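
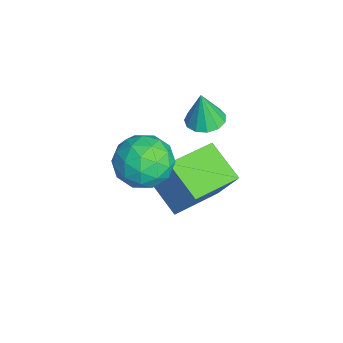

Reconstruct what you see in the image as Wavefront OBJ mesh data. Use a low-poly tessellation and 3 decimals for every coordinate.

v -2.536 -1.706 -3.599
v -2.043 -1.026 -2.168
v -3.833 -0.004 -3.961
v -3.34 0.676 -2.529
v -1.24 -0.896 -4.431
v -0.747 -0.216 -2.999
v -2.537 0.806 -4.792
v -2.044 1.486 -3.361
v 0.123 -1.505 -0.875
v 0.699 -2.212 -0.197
v -1.419 -1.868 0.057
v -0.843 -2.575 0.735
v -0.655 -1.456 0.79
v 0.298 -1.232 0.214
v -1.018 -2.848 -0.354
v -0.065 -2.624 -0.93
v -0.006 -3.042 0.125
v 0.218 -2.182 0.831
v -0.938 -1.898 -0.971
v -0.714 -1.038 -0.265
v 0.546 -1.827 -0.618
v -1.266 -2.253 0.478
v -1.155 -1.596 0.51
v -0.817 -2.011 0.908
v 0.311 -1.251 -0.376
v 0.649 -1.666 0.022
v -0.146 -1.222 0.602
v -1.369 -2.414 -0.162
v -1.031 -2.829 0.236
v 0.097 -2.069 -1.048
v 0.435 -2.484 -0.65
v -0.574 -2.858 -0.742
v 0.47 -2.73 -0.03
v -0.436 -2.943 0.517
v -0.539 -3.104 -0.122
v 0.021 -2.972 -0.461
v 0.602 -2.224 0.385
v -0.304 -2.438 0.933
v -0.193 -1.78 0.965
v 0.367 -1.648 0.626
v 0.188 -2.712 0.574
v -0.416 -1.642 -1.073
v -1.322 -1.856 -0.525
v -1.087 -2.432 -0.766
v -0.527 -2.3 -1.105
v -0.284 -1.137 -0.657
v -1.19 -1.35 -0.11
v -0.741 -1.108 0.321
v -0.181 -0.976 -0.018
v -0.908 -1.368 -0.714
v -2.705 0.332 -0.39
v -2.077 0.72 -0.341
v -2.715 0.168 1.03
v -2.389 0.996 -0.312
v -2.801 1.061 -0.307
v -3.182 0.894 -0.329
v -3.412 0.549 -0.37
v -3.418 0.135 -0.418
v -3.198 -0.217 -0.457
v -2.821 -0.394 -0.475
v -2.407 -0.341 -0.466
v -2.088 -0.075 -0.433
v -1.965 0.321 -0.387
f 2 4 1
f 5 2 1
f 1 4 3
f 3 5 1
f 2 8 4
f 6 2 5
f 6 8 2
f 4 8 3
f 7 5 3
f 3 8 7
f 7 6 5
f 8 6 7
f 9 46 25
f 46 20 49
f 25 49 14
f 46 49 25
f 9 25 21
f 25 14 26
f 21 26 10
f 25 26 21
f 9 21 30
f 21 10 31
f 30 31 16
f 21 31 30
f 9 30 42
f 30 16 45
f 42 45 19
f 30 45 42
f 9 42 46
f 42 19 50
f 46 50 20
f 42 50 46
f 10 26 37
f 26 14 40
f 37 40 18
f 26 40 37
f 14 49 27
f 49 20 48
f 27 48 13
f 49 48 27
f 20 50 47
f 50 19 43
f 47 43 11
f 50 43 47
f 19 45 44
f 45 16 32
f 44 32 15
f 45 32 44
f 16 31 36
f 31 10 33
f 36 33 17
f 31 33 36
f 12 38 24
f 38 18 39
f 24 39 13
f 38 39 24
f 12 24 22
f 24 13 23
f 22 23 11
f 24 23 22
f 12 22 29
f 22 11 28
f 29 28 15
f 22 28 29
f 12 29 34
f 29 15 35
f 34 35 17
f 29 35 34
f 12 34 38
f 34 17 41
f 38 41 18
f 34 41 38
f 13 39 27
f 39 18 40
f 27 40 14
f 39 40 27
f 11 23 47
f 23 13 48
f 47 48 20
f 23 48 47
f 15 28 44
f 28 11 43
f 44 43 19
f 28 43 44
f 17 35 36
f 35 15 32
f 36 32 16
f 35 32 36
f 18 41 37
f 41 17 33
f 37 33 10
f 41 33 37
f 52 51 54
f 52 54 53
f 54 51 55
f 54 55 53
f 55 51 56
f 55 56 53
f 56 51 57
f 56 57 53
f 57 51 58
f 57 58 53
f 58 51 59
f 58 59 53
f 59 51 60
f 59 60 53
f 60 51 61
f 60 61 53
f 61 51 62
f 61 62 53
f 62 51 63
f 62 63 53
f 63 51 52
f 63 52 53



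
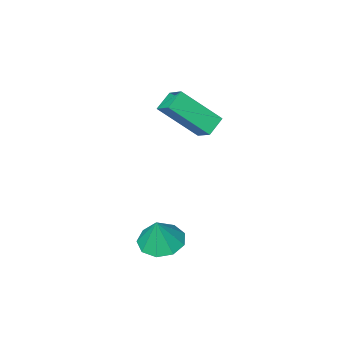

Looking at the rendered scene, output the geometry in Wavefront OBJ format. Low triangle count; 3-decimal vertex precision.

v 2.291 0.531 -1.548
v 3.116 0.579 -1.786
v 2.629 0.749 -0.332
v 2.867 1.112 -1.812
v 2.349 1.373 -1.715
v 1.804 1.24 -1.539
v 1.486 0.776 -1.367
v 1.545 0.197 -1.28
v 1.953 -0.226 -1.318
v 2.519 -0.294 -1.463
v 2.978 0.024 -1.648
v -1.159 -1.619 2.175
v -1.14 -0.844 2.67
v -0.454 -1.357 1.737
v -0.435 -0.582 2.233
v -0.005 -2.498 3.507
v 0.014 -1.723 4.003
v 0.7 -2.236 3.07
v 0.719 -1.461 3.565
f 2 1 4
f 2 4 3
f 4 1 5
f 4 5 3
f 5 1 6
f 5 6 3
f 6 1 7
f 6 7 3
f 7 1 8
f 7 8 3
f 8 1 9
f 8 9 3
f 9 1 10
f 9 10 3
f 10 1 11
f 10 11 3
f 11 1 2
f 11 2 3
f 13 15 12
f 16 13 12
f 12 15 14
f 14 16 12
f 13 19 15
f 17 13 16
f 17 19 13
f 15 19 14
f 18 16 14
f 14 19 18
f 18 17 16
f 19 17 18



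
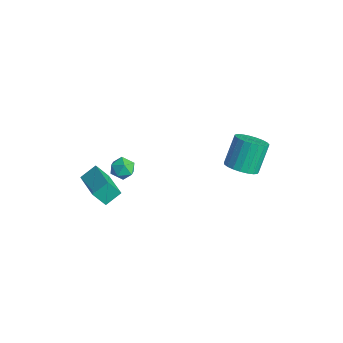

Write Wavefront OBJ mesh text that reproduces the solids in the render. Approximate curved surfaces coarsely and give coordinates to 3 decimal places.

v 0.051 -3.512 -1.663
v 0.089 -2.594 -1.095
v -1.852 -3.15 -2.119
v -1.814 -2.232 -1.551
v 0.394 -2.928 -2.629
v 0.432 -2.01 -2.061
v -1.509 -2.566 -3.085
v -1.471 -1.648 -2.517
v -1.785 -1.185 -1.787
v -1.434 -0.86 -1.2
v -0.726 -1.22 -2.4
v -0.375 -0.895 -1.813
v -0.634 -1.603 -1.754
v -1.289 -1.582 -1.375
v -0.871 -0.498 -2.225
v -1.526 -0.477 -1.846
v -0.87 -0.435 -1.471
v -0.723 -1.118 -1.18
v -1.437 -0.962 -2.42
v -1.29 -1.645 -2.129
v 3.415 3.426 -0.217
v 4.32 3.578 -0.016
v 3.831 4.547 1.457
v 2.925 4.394 1.257
v 4.235 3.884 -0.245
v 3.746 4.852 1.228
v 4.008 4.11 -0.469
v 3.519 5.078 1.004
v 3.679 4.218 -0.649
v 3.189 5.186 0.824
v 3.303 4.188 -0.755
v 2.814 5.157 0.719
v 2.947 4.027 -0.767
v 2.458 4.996 0.706
v 2.672 3.762 -0.685
v 2.183 4.731 0.789
v 2.526 3.439 -0.521
v 2.036 4.408 0.952
v 2.532 3.114 -0.305
v 2.043 4.082 1.169
v 2.692 2.842 -0.073
v 2.202 3.811 1.4
v 2.977 2.671 0.133
v 2.487 3.64 1.607
v 3.337 2.631 0.279
v 2.847 3.6 1.753
v 3.711 2.728 0.34
v 3.221 3.697 1.813
v 4.033 2.946 0.304
v 3.544 3.915 1.777
v 4.249 3.247 0.178
v 3.759 4.215 1.652
f 2 4 1
f 5 2 1
f 1 4 3
f 3 5 1
f 2 8 4
f 6 2 5
f 6 8 2
f 4 8 3
f 7 5 3
f 3 8 7
f 7 6 5
f 8 6 7
f 9 20 14
f 9 14 10
f 9 10 16
f 9 16 19
f 9 19 20
f 10 14 18
f 14 20 13
f 20 19 11
f 19 16 15
f 16 10 17
f 12 18 13
f 12 13 11
f 12 11 15
f 12 15 17
f 12 17 18
f 13 18 14
f 11 13 20
f 15 11 19
f 17 15 16
f 18 17 10
f 22 21 25
f 22 25 23
f 23 25 26
f 23 26 24
f 25 21 27
f 25 27 26
f 26 27 28
f 26 28 24
f 27 21 29
f 27 29 28
f 28 29 30
f 28 30 24
f 29 21 31
f 29 31 30
f 30 31 32
f 30 32 24
f 31 21 33
f 31 33 32
f 32 33 34
f 32 34 24
f 33 21 35
f 33 35 34
f 34 35 36
f 34 36 24
f 35 21 37
f 35 37 36
f 36 37 38
f 36 38 24
f 37 21 39
f 37 39 38
f 38 39 40
f 38 40 24
f 39 21 41
f 39 41 40
f 40 41 42
f 40 42 24
f 41 21 43
f 41 43 42
f 42 43 44
f 42 44 24
f 43 21 45
f 43 45 44
f 44 45 46
f 44 46 24
f 45 21 47
f 45 47 46
f 46 47 48
f 46 48 24
f 47 21 49
f 47 49 48
f 48 49 50
f 48 50 24
f 49 21 51
f 49 51 50
f 50 51 52
f 50 52 24
f 51 21 22
f 51 22 52
f 52 22 23
f 52 23 24



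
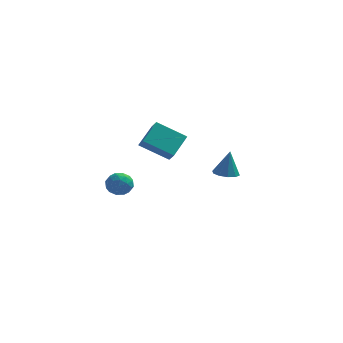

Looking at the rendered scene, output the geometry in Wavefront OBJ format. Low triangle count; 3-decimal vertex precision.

v 3.513 3.24 1.294
v 4.266 3.192 1.206
v 3.707 3.38 2.886
v 4.145 3.645 1.181
v 3.783 3.944 1.199
v 3.317 3.973 1.253
v 2.926 3.722 1.323
v 2.759 3.287 1.382
v 2.88 2.834 1.407
v 3.242 2.536 1.389
v 3.708 2.506 1.335
v 4.099 2.757 1.265
v -1.334 3.356 3.016
v -0.986 2.826 3.567
v -0.828 4.666 3.957
v -0.48 4.136 4.508
v 0.36 3.424 2.012
v 0.708 2.894 2.563
v 0.866 4.734 2.953
v 1.214 4.204 3.504
v -0.995 -2.664 3.261
v -0.484 -3.173 3.553
v -1.476 -3.567 2.527
v -0.965 -4.076 2.819
v -1.538 -3.8 3.267
v -1.241 -3.242 3.721
v -0.719 -3.498 2.359
v -0.422 -2.94 2.813
v -0.314 -3.689 2.995
v -0.82 -3.875 3.556
v -1.14 -2.865 2.524
v -1.646 -3.051 3.085
v -0.697 -2.839 3.471
v -1.263 -3.901 2.609
v -1.6 -3.738 2.872
v -1.299 -4.038 3.043
v -1.142 -2.88 3.57
v -0.842 -3.179 3.741
v -1.461 -3.547 3.573
v -1.118 -3.561 2.339
v -0.818 -3.86 2.51
v -0.661 -2.702 3.037
v -0.36 -3.002 3.208
v -0.499 -3.193 2.507
v -0.297 -3.442 3.315
v -0.58 -3.972 2.884
v -0.435 -3.633 2.614
v -0.26 -3.305 2.88
v -0.594 -3.551 3.645
v -0.877 -4.082 3.213
v -1.214 -3.92 3.477
v -1.039 -3.592 3.744
v -0.494 -3.854 3.317
v -1.083 -2.658 2.867
v -1.366 -3.189 2.435
v -0.921 -3.148 2.336
v -0.746 -2.82 2.603
v -1.38 -2.768 3.196
v -1.663 -3.298 2.765
v -1.7 -3.435 3.2
v -1.525 -3.107 3.466
v -1.466 -2.886 2.763
f 2 1 4
f 2 4 3
f 4 1 5
f 4 5 3
f 5 1 6
f 5 6 3
f 6 1 7
f 6 7 3
f 7 1 8
f 7 8 3
f 8 1 9
f 8 9 3
f 9 1 10
f 9 10 3
f 10 1 11
f 10 11 3
f 11 1 12
f 11 12 3
f 12 1 2
f 12 2 3
f 14 16 13
f 17 14 13
f 13 16 15
f 15 17 13
f 14 20 16
f 18 14 17
f 18 20 14
f 16 20 15
f 19 17 15
f 15 20 19
f 19 18 17
f 20 18 19
f 21 58 37
f 58 32 61
f 37 61 26
f 58 61 37
f 21 37 33
f 37 26 38
f 33 38 22
f 37 38 33
f 21 33 42
f 33 22 43
f 42 43 28
f 33 43 42
f 21 42 54
f 42 28 57
f 54 57 31
f 42 57 54
f 21 54 58
f 54 31 62
f 58 62 32
f 54 62 58
f 22 38 49
f 38 26 52
f 49 52 30
f 38 52 49
f 26 61 39
f 61 32 60
f 39 60 25
f 61 60 39
f 32 62 59
f 62 31 55
f 59 55 23
f 62 55 59
f 31 57 56
f 57 28 44
f 56 44 27
f 57 44 56
f 28 43 48
f 43 22 45
f 48 45 29
f 43 45 48
f 24 50 36
f 50 30 51
f 36 51 25
f 50 51 36
f 24 36 34
f 36 25 35
f 34 35 23
f 36 35 34
f 24 34 41
f 34 23 40
f 41 40 27
f 34 40 41
f 24 41 46
f 41 27 47
f 46 47 29
f 41 47 46
f 24 46 50
f 46 29 53
f 50 53 30
f 46 53 50
f 25 51 39
f 51 30 52
f 39 52 26
f 51 52 39
f 23 35 59
f 35 25 60
f 59 60 32
f 35 60 59
f 27 40 56
f 40 23 55
f 56 55 31
f 40 55 56
f 29 47 48
f 47 27 44
f 48 44 28
f 47 44 48
f 30 53 49
f 53 29 45
f 49 45 22
f 53 45 49



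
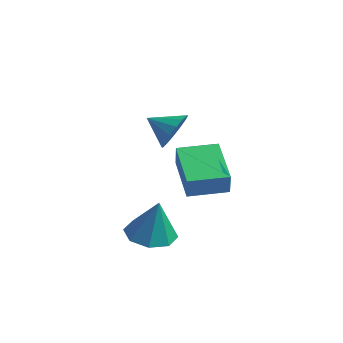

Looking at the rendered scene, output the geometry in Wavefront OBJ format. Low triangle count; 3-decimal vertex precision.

v 0.077 -1.114 1.906
v 0.632 -1.451 2.39
v -0.697 -1.686 2.394
v 0.506 -1.107 2.594
v 0.264 -0.765 2.613
v -0.027 -0.516 2.442
v -0.29 -0.427 2.128
v -0.455 -0.522 1.755
v -0.477 -0.776 1.422
v -0.351 -1.12 1.218
v -0.109 -1.463 1.199
v 0.182 -1.712 1.37
v 0.445 -1.8 1.684
v 0.61 -1.705 2.057
v -0.235 -1.877 -2.709
v 0.639 -1.769 -2.973
v 0.255 -1.883 -1.091
v 0.311 -1.155 -2.872
v -0.338 -0.964 -2.674
v -0.926 -1.308 -2.497
v -1.11 -1.985 -2.444
v -0.781 -2.6 -2.546
v -0.133 -2.791 -2.743
v 0.456 -2.447 -2.92
v -2.075 0.477 -0.753
v -1.762 0.262 0.128
v -1.43 1.806 -0.658
v -1.116 1.59 0.224
v -0.424 -0.27 -1.524
v -0.11 -0.486 -0.642
v 0.222 1.058 -1.428
v 0.535 0.843 -0.547
f 2 1 4
f 2 4 3
f 4 1 5
f 4 5 3
f 5 1 6
f 5 6 3
f 6 1 7
f 6 7 3
f 7 1 8
f 7 8 3
f 8 1 9
f 8 9 3
f 9 1 10
f 9 10 3
f 10 1 11
f 10 11 3
f 11 1 12
f 11 12 3
f 12 1 13
f 12 13 3
f 13 1 14
f 13 14 3
f 14 1 2
f 14 2 3
f 16 15 18
f 16 18 17
f 18 15 19
f 18 19 17
f 19 15 20
f 19 20 17
f 20 15 21
f 20 21 17
f 21 15 22
f 21 22 17
f 22 15 23
f 22 23 17
f 23 15 24
f 23 24 17
f 24 15 16
f 24 16 17
f 26 28 25
f 29 26 25
f 25 28 27
f 27 29 25
f 26 32 28
f 30 26 29
f 30 32 26
f 28 32 27
f 31 29 27
f 27 32 31
f 31 30 29
f 32 30 31



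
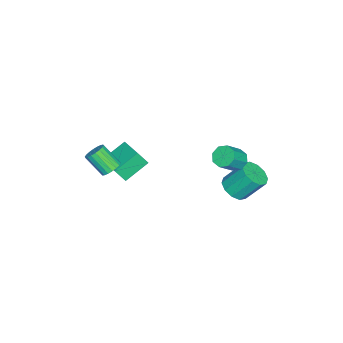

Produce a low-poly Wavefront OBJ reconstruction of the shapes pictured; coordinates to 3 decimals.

v -0.049 3.734 3.077
v 0.508 4.224 2.779
v 1.547 3.716 3.885
v 0.989 3.226 4.183
v 0.173 4.49 3.216
v 1.211 3.982 4.322
v -0.293 4.313 3.572
v 0.745 3.805 4.678
v -0.616 3.797 3.638
v 0.422 3.289 4.744
v -0.607 3.244 3.375
v 0.432 2.736 4.481
v -0.271 2.978 2.938
v 0.767 2.47 4.044
v 0.195 3.155 2.582
v 1.233 2.647 3.688
v 0.518 3.671 2.516
v 1.556 3.163 3.622
v -2.655 -3.735 -0.59
v -2.369 -4.341 0.465
v -1.312 -2.371 -0.171
v -1.025 -2.977 0.884
v -1.315 -4.763 -1.544
v -1.028 -5.369 -0.489
v 0.029 -3.399 -1.125
v 0.315 -4.005 -0.07
v 2.53 -3.349 2.315
v 2.826 -2.901 2.795
v 2.626 -4.063 4.005
v 2.33 -4.511 3.525
v 2.515 -2.828 2.812
v 2.314 -3.991 4.022
v 2.206 -2.859 2.732
v 2.005 -4.022 3.942
v 1.962 -2.987 2.568
v 1.761 -4.15 3.778
v 1.83 -3.186 2.355
v 1.629 -4.349 3.565
v 1.837 -3.418 2.134
v 1.636 -4.581 3.344
v 1.981 -3.636 1.948
v 1.781 -4.798 3.158
v 2.234 -3.797 1.835
v 2.034 -4.959 3.045
v 2.546 -3.869 1.818
v 2.345 -5.032 3.028
v 2.855 -3.838 1.898
v 2.654 -5.001 3.108
v 3.099 -3.71 2.062
v 2.898 -4.873 3.272
v 3.231 -3.511 2.275
v 3.03 -4.674 3.485
v 3.224 -3.279 2.496
v 3.023 -4.442 3.706
v 3.079 -3.062 2.682
v 2.879 -4.224 3.892
v -2.549 2.91 -2.25
v -1.745 3.505 -2.532
v -2.086 4.725 -0.933
v -2.891 4.13 -0.65
v -2.272 3.735 -2.819
v -2.613 4.955 -1.22
v -2.905 3.649 -2.889
v -3.246 4.869 -1.29
v -3.402 3.281 -2.715
v -3.744 4.501 -1.116
v -3.574 2.771 -2.362
v -3.915 3.991 -0.763
v -3.354 2.315 -1.967
v -3.695 3.535 -0.368
v -2.827 2.085 -1.68
v -3.168 3.305 -0.081
v -2.194 2.171 -1.61
v -2.535 3.391 -0.011
v -1.696 2.539 -1.784
v -2.038 3.759 -0.185
v -1.525 3.049 -2.137
v -1.866 4.269 -0.538
f 2 1 5
f 2 5 3
f 3 5 6
f 3 6 4
f 5 1 7
f 5 7 6
f 6 7 8
f 6 8 4
f 7 1 9
f 7 9 8
f 8 9 10
f 8 10 4
f 9 1 11
f 9 11 10
f 10 11 12
f 10 12 4
f 11 1 13
f 11 13 12
f 12 13 14
f 12 14 4
f 13 1 15
f 13 15 14
f 14 15 16
f 14 16 4
f 15 1 17
f 15 17 16
f 16 17 18
f 16 18 4
f 17 1 2
f 17 2 18
f 18 2 3
f 18 3 4
f 20 22 19
f 23 20 19
f 19 22 21
f 21 23 19
f 20 26 22
f 24 20 23
f 24 26 20
f 22 26 21
f 25 23 21
f 21 26 25
f 25 24 23
f 26 24 25
f 28 27 31
f 28 31 29
f 29 31 32
f 29 32 30
f 31 27 33
f 31 33 32
f 32 33 34
f 32 34 30
f 33 27 35
f 33 35 34
f 34 35 36
f 34 36 30
f 35 27 37
f 35 37 36
f 36 37 38
f 36 38 30
f 37 27 39
f 37 39 38
f 38 39 40
f 38 40 30
f 39 27 41
f 39 41 40
f 40 41 42
f 40 42 30
f 41 27 43
f 41 43 42
f 42 43 44
f 42 44 30
f 43 27 45
f 43 45 44
f 44 45 46
f 44 46 30
f 45 27 47
f 45 47 46
f 46 47 48
f 46 48 30
f 47 27 49
f 47 49 48
f 48 49 50
f 48 50 30
f 49 27 51
f 49 51 50
f 50 51 52
f 50 52 30
f 51 27 53
f 51 53 52
f 52 53 54
f 52 54 30
f 53 27 55
f 53 55 54
f 54 55 56
f 54 56 30
f 55 27 28
f 55 28 56
f 56 28 29
f 56 29 30
f 58 57 61
f 58 61 59
f 59 61 62
f 59 62 60
f 61 57 63
f 61 63 62
f 62 63 64
f 62 64 60
f 63 57 65
f 63 65 64
f 64 65 66
f 64 66 60
f 65 57 67
f 65 67 66
f 66 67 68
f 66 68 60
f 67 57 69
f 67 69 68
f 68 69 70
f 68 70 60
f 69 57 71
f 69 71 70
f 70 71 72
f 70 72 60
f 71 57 73
f 71 73 72
f 72 73 74
f 72 74 60
f 73 57 75
f 73 75 74
f 74 75 76
f 74 76 60
f 75 57 77
f 75 77 76
f 76 77 78
f 76 78 60
f 77 57 58
f 77 58 78
f 78 58 59
f 78 59 60



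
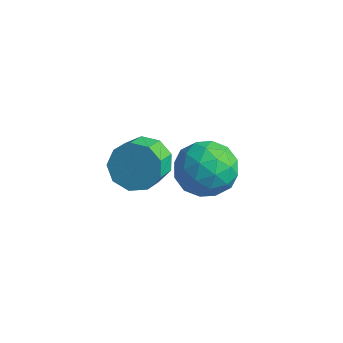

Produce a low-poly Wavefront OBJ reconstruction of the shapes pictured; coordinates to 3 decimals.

v -2.955 4.566 -3.052
v -2.01 4.7 -2.457
v -2.41 2.9 -3.543
v -1.465 3.034 -2.948
v -2.453 2.935 -2.419
v -2.79 3.965 -2.116
v -1.63 3.635 -3.884
v -1.967 4.665 -3.581
v -1.191 4.125 -2.972
v -1.699 3.692 -2.066
v -2.721 3.908 -3.934
v -3.229 3.475 -3.028
v -2.53 4.779 -2.712
v -1.89 2.821 -3.288
v -2.47 2.762 -2.977
v -1.915 2.841 -2.628
v -2.989 4.347 -2.511
v -2.433 4.426 -2.161
v -2.693 3.388 -2.139
v -1.987 3.174 -3.839
v -1.431 3.253 -3.489
v -2.505 4.759 -3.372
v -1.95 4.838 -3.023
v -1.727 4.212 -3.861
v -1.493 4.52 -2.664
v -1.173 3.541 -2.953
v -1.27 3.894 -3.503
v -1.468 4.499 -3.325
v -1.792 4.266 -2.132
v -1.472 3.286 -2.42
v -2.052 3.228 -2.109
v -2.25 3.833 -1.931
v -1.311 3.928 -2.434
v -2.948 4.314 -3.58
v -2.628 3.334 -3.868
v -2.17 3.767 -4.069
v -2.368 4.372 -3.891
v -3.247 4.059 -3.047
v -2.927 3.08 -3.336
v -2.952 3.101 -2.675
v -3.15 3.706 -2.497
v -3.109 3.672 -3.566
v -2.481 1.029 -0.335
v -1.825 1.472 0.026
v -1.543 0.574 0.616
v -2.199 0.131 0.255
v -2.317 1.533 0.355
v -2.036 0.636 0.945
v -2.886 1.359 0.36
v -2.605 0.462 0.95
v -3.265 1.03 0.041
v -2.984 0.133 0.631
v -3.277 0.7 -0.455
v -2.996 -0.197 0.135
v -2.917 0.524 -0.894
v -2.635 -0.373 -0.304
v -2.352 0.584 -1.072
v -2.071 -0.313 -0.482
v -1.847 0.852 -0.905
v -1.566 -0.045 -0.315
v -1.639 1.203 -0.471
v -1.358 0.305 0.119
f 1 38 17
f 38 12 41
f 17 41 6
f 38 41 17
f 1 17 13
f 17 6 18
f 13 18 2
f 17 18 13
f 1 13 22
f 13 2 23
f 22 23 8
f 13 23 22
f 1 22 34
f 22 8 37
f 34 37 11
f 22 37 34
f 1 34 38
f 34 11 42
f 38 42 12
f 34 42 38
f 2 18 29
f 18 6 32
f 29 32 10
f 18 32 29
f 6 41 19
f 41 12 40
f 19 40 5
f 41 40 19
f 12 42 39
f 42 11 35
f 39 35 3
f 42 35 39
f 11 37 36
f 37 8 24
f 36 24 7
f 37 24 36
f 8 23 28
f 23 2 25
f 28 25 9
f 23 25 28
f 4 30 16
f 30 10 31
f 16 31 5
f 30 31 16
f 4 16 14
f 16 5 15
f 14 15 3
f 16 15 14
f 4 14 21
f 14 3 20
f 21 20 7
f 14 20 21
f 4 21 26
f 21 7 27
f 26 27 9
f 21 27 26
f 4 26 30
f 26 9 33
f 30 33 10
f 26 33 30
f 5 31 19
f 31 10 32
f 19 32 6
f 31 32 19
f 3 15 39
f 15 5 40
f 39 40 12
f 15 40 39
f 7 20 36
f 20 3 35
f 36 35 11
f 20 35 36
f 9 27 28
f 27 7 24
f 28 24 8
f 27 24 28
f 10 33 29
f 33 9 25
f 29 25 2
f 33 25 29
f 44 43 47
f 44 47 45
f 45 47 48
f 45 48 46
f 47 43 49
f 47 49 48
f 48 49 50
f 48 50 46
f 49 43 51
f 49 51 50
f 50 51 52
f 50 52 46
f 51 43 53
f 51 53 52
f 52 53 54
f 52 54 46
f 53 43 55
f 53 55 54
f 54 55 56
f 54 56 46
f 55 43 57
f 55 57 56
f 56 57 58
f 56 58 46
f 57 43 59
f 57 59 58
f 58 59 60
f 58 60 46
f 59 43 61
f 59 61 60
f 60 61 62
f 60 62 46
f 61 43 44
f 61 44 62
f 62 44 45
f 62 45 46



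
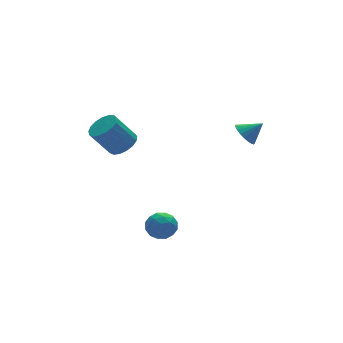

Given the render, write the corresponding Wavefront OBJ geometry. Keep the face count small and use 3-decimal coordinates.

v 3.429 -2.252 1.873
v 3.981 -2.004 1.351
v 4.311 -2.588 2.647
v 3.928 -1.729 1.531
v 3.789 -1.545 1.77
v 3.587 -1.483 2.027
v 3.358 -1.554 2.258
v 3.141 -1.746 2.422
v 2.974 -2.025 2.491
v 2.886 -2.343 2.454
v 2.891 -2.646 2.316
v 2.99 -2.881 2.102
v 3.164 -3.007 1.848
v 3.384 -3.002 1.599
v 3.612 -2.868 1.397
v 3.809 -2.627 1.277
v 3.939 -2.322 1.261
v -2.364 -2.487 -3.981
v -1.805 -1.775 -4.113
v -1.475 -2.985 -2.907
v -0.916 -2.273 -3.039
v -1.748 -2.142 -2.68
v -2.297 -1.834 -3.344
v -0.983 -2.926 -3.676
v -1.532 -2.618 -4.34
v -0.952 -2.046 -3.925
v -1.424 -1.561 -3.309
v -1.856 -3.199 -3.711
v -2.328 -2.714 -3.095
v -2.162 -2.088 -4.141
v -1.118 -2.672 -2.879
v -1.606 -2.596 -2.668
v -1.278 -2.177 -2.746
v -2.451 -2.122 -3.689
v -2.123 -1.704 -3.767
v -2.089 -1.919 -2.925
v -1.157 -3.056 -3.253
v -0.829 -2.638 -3.331
v -2.002 -2.583 -4.274
v -1.674 -2.164 -4.352
v -1.191 -2.841 -4.095
v -1.333 -1.828 -4.108
v -0.81 -2.12 -3.477
v -0.85 -2.504 -3.851
v -1.172 -2.324 -4.242
v -1.61 -1.543 -3.746
v -1.088 -1.836 -3.115
v -1.576 -1.759 -2.904
v -1.899 -1.578 -3.294
v -1.109 -1.702 -3.636
v -2.192 -2.924 -3.905
v -1.67 -3.217 -3.274
v -1.381 -3.182 -3.726
v -1.704 -3.001 -4.116
v -2.47 -2.64 -3.543
v -1.947 -2.932 -2.912
v -2.108 -2.436 -2.778
v -2.43 -2.256 -3.169
v -2.171 -3.058 -3.384
v -2.759 -0.331 2.015
v -2.102 0.204 2.318
v -3.084 0.567 3.807
v -3.741 0.031 3.505
v -2.353 0.469 2.088
v -3.335 0.831 3.578
v -2.697 0.55 1.842
v -3.679 0.912 3.331
v -3.055 0.429 1.635
v -4.037 0.791 3.124
v -3.346 0.134 1.516
v -4.327 0.496 3.005
v -3.502 -0.267 1.511
v -4.483 0.095 3
v -3.487 -0.684 1.621
v -4.469 -0.321 3.11
v -3.307 -1.019 1.822
v -4.288 -0.657 3.311
v -3 -1.197 2.067
v -3.982 -0.834 3.556
v -2.639 -1.176 2.301
v -3.62 -0.814 3.79
v -2.305 -0.962 2.469
v -3.286 -0.6 3.958
v -2.075 -0.604 2.533
v -3.057 -0.241 4.022
v -2.002 -0.183 2.478
v -2.983 0.18 3.968
f 2 1 4
f 2 4 3
f 4 1 5
f 4 5 3
f 5 1 6
f 5 6 3
f 6 1 7
f 6 7 3
f 7 1 8
f 7 8 3
f 8 1 9
f 8 9 3
f 9 1 10
f 9 10 3
f 10 1 11
f 10 11 3
f 11 1 12
f 11 12 3
f 12 1 13
f 12 13 3
f 13 1 14
f 13 14 3
f 14 1 15
f 14 15 3
f 15 1 16
f 15 16 3
f 16 1 17
f 16 17 3
f 17 1 2
f 17 2 3
f 18 55 34
f 55 29 58
f 34 58 23
f 55 58 34
f 18 34 30
f 34 23 35
f 30 35 19
f 34 35 30
f 18 30 39
f 30 19 40
f 39 40 25
f 30 40 39
f 18 39 51
f 39 25 54
f 51 54 28
f 39 54 51
f 18 51 55
f 51 28 59
f 55 59 29
f 51 59 55
f 19 35 46
f 35 23 49
f 46 49 27
f 35 49 46
f 23 58 36
f 58 29 57
f 36 57 22
f 58 57 36
f 29 59 56
f 59 28 52
f 56 52 20
f 59 52 56
f 28 54 53
f 54 25 41
f 53 41 24
f 54 41 53
f 25 40 45
f 40 19 42
f 45 42 26
f 40 42 45
f 21 47 33
f 47 27 48
f 33 48 22
f 47 48 33
f 21 33 31
f 33 22 32
f 31 32 20
f 33 32 31
f 21 31 38
f 31 20 37
f 38 37 24
f 31 37 38
f 21 38 43
f 38 24 44
f 43 44 26
f 38 44 43
f 21 43 47
f 43 26 50
f 47 50 27
f 43 50 47
f 22 48 36
f 48 27 49
f 36 49 23
f 48 49 36
f 20 32 56
f 32 22 57
f 56 57 29
f 32 57 56
f 24 37 53
f 37 20 52
f 53 52 28
f 37 52 53
f 26 44 45
f 44 24 41
f 45 41 25
f 44 41 45
f 27 50 46
f 50 26 42
f 46 42 19
f 50 42 46
f 61 60 64
f 61 64 62
f 62 64 65
f 62 65 63
f 64 60 66
f 64 66 65
f 65 66 67
f 65 67 63
f 66 60 68
f 66 68 67
f 67 68 69
f 67 69 63
f 68 60 70
f 68 70 69
f 69 70 71
f 69 71 63
f 70 60 72
f 70 72 71
f 71 72 73
f 71 73 63
f 72 60 74
f 72 74 73
f 73 74 75
f 73 75 63
f 74 60 76
f 74 76 75
f 75 76 77
f 75 77 63
f 76 60 78
f 76 78 77
f 77 78 79
f 77 79 63
f 78 60 80
f 78 80 79
f 79 80 81
f 79 81 63
f 80 60 82
f 80 82 81
f 81 82 83
f 81 83 63
f 82 60 84
f 82 84 83
f 83 84 85
f 83 85 63
f 84 60 86
f 84 86 85
f 85 86 87
f 85 87 63
f 86 60 61
f 86 61 87
f 87 61 62
f 87 62 63



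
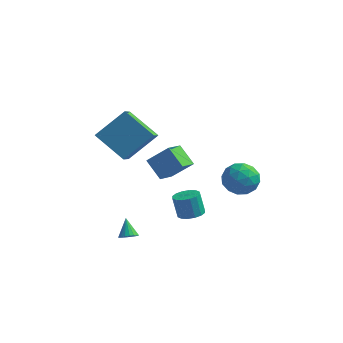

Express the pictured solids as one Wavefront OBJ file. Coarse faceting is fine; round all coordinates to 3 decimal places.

v 0.273 0.686 -2.45
v 0.853 1.164 -2.34
v 0.488 1.312 -1.059
v -0.093 0.834 -1.17
v 0.553 1.393 -2.452
v 0.188 1.54 -1.171
v 0.178 1.432 -2.563
v -0.188 1.579 -1.282
v -0.172 1.271 -2.644
v -0.537 1.418 -1.364
v -0.403 0.954 -2.674
v -0.768 1.101 -1.393
v -0.452 0.565 -2.643
v -0.818 0.712 -1.362
v -0.308 0.208 -2.561
v -0.673 0.356 -1.28
v -0.008 -0.02 -2.449
v -0.373 0.127 -1.168
v 0.368 -0.059 -2.338
v 0.002 0.088 -1.057
v 0.717 0.102 -2.256
v 0.352 0.249 -0.976
v 0.948 0.419 -2.227
v 0.583 0.566 -0.946
v 0.998 0.808 -2.258
v 0.632 0.955 -0.977
v -1.088 -0.312 0.58
v -2.069 0.193 1.459
v -0.932 0.91 0.053
v -1.912 1.415 0.932
v 0.032 0.005 1.648
v -0.948 0.51 2.527
v 0.189 1.227 1.121
v -0.792 1.732 2
v -2.611 -1.539 2.496
v -4.38 -1.161 3.676
v -2.91 -0.208 1.621
v -4.679 0.17 2.802
v -1.421 -0.35 3.898
v -3.19 0.028 5.079
v -1.72 0.981 3.024
v -3.489 1.359 4.204
v -2.336 -1.655 -3.4
v -1.941 -1.851 -3.071
v -2.764 -1.005 -2.5
v -1.838 -1.65 -3.167
v -1.834 -1.451 -3.309
v -1.929 -1.292 -3.469
v -2.105 -1.205 -3.615
v -2.326 -1.207 -3.719
v -2.55 -1.298 -3.76
v -2.731 -1.459 -3.729
v -2.834 -1.66 -3.633
v -2.839 -1.859 -3.492
v -2.743 -2.018 -3.332
v -2.568 -2.105 -3.185
v -2.346 -2.103 -3.082
v -2.122 -2.012 -3.041
v 0.977 3.308 -0.972
v 1.524 3.804 -0.137
v 2.536 3.056 -1.843
v 3.083 3.552 -1.008
v 2.611 2.555 -0.85
v 1.648 2.71 -0.312
v 2.412 4.15 -1.668
v 1.449 4.305 -1.13
v 2.411 4.324 -0.567
v 2.534 3.338 -0.062
v 1.526 3.522 -1.918
v 1.649 2.536 -1.413
v 1.114 3.578 -0.478
v 2.946 3.282 -1.502
v 2.669 2.696 -1.409
v 2.99 2.987 -0.918
v 1.186 2.935 -0.581
v 1.508 3.227 -0.09
v 2.147 2.492 -0.51
v 2.552 3.633 -1.89
v 2.874 3.925 -1.399
v 1.07 3.873 -1.062
v 1.391 4.164 -0.571
v 1.913 4.368 -1.47
v 1.956 4.175 -0.24
v 2.873 4.027 -0.752
v 2.479 4.379 -1.14
v 1.912 4.47 -0.823
v 2.028 3.596 0.057
v 2.945 3.448 -0.455
v 2.668 2.862 -0.362
v 2.101 2.953 -0.046
v 2.55 3.902 -0.196
v 1.115 3.412 -1.525
v 2.032 3.264 -2.037
v 1.959 3.907 -1.934
v 1.392 3.998 -1.618
v 1.187 2.833 -1.228
v 2.104 2.685 -1.74
v 2.148 2.39 -1.157
v 1.581 2.481 -0.84
v 1.51 2.958 -1.784
f 2 1 5
f 2 5 3
f 3 5 6
f 3 6 4
f 5 1 7
f 5 7 6
f 6 7 8
f 6 8 4
f 7 1 9
f 7 9 8
f 8 9 10
f 8 10 4
f 9 1 11
f 9 11 10
f 10 11 12
f 10 12 4
f 11 1 13
f 11 13 12
f 12 13 14
f 12 14 4
f 13 1 15
f 13 15 14
f 14 15 16
f 14 16 4
f 15 1 17
f 15 17 16
f 16 17 18
f 16 18 4
f 17 1 19
f 17 19 18
f 18 19 20
f 18 20 4
f 19 1 21
f 19 21 20
f 20 21 22
f 20 22 4
f 21 1 23
f 21 23 22
f 22 23 24
f 22 24 4
f 23 1 25
f 23 25 24
f 24 25 26
f 24 26 4
f 25 1 2
f 25 2 26
f 26 2 3
f 26 3 4
f 28 30 27
f 31 28 27
f 27 30 29
f 29 31 27
f 28 34 30
f 32 28 31
f 32 34 28
f 30 34 29
f 33 31 29
f 29 34 33
f 33 32 31
f 34 32 33
f 36 38 35
f 39 36 35
f 35 38 37
f 37 39 35
f 36 42 38
f 40 36 39
f 40 42 36
f 38 42 37
f 41 39 37
f 37 42 41
f 41 40 39
f 42 40 41
f 44 43 46
f 44 46 45
f 46 43 47
f 46 47 45
f 47 43 48
f 47 48 45
f 48 43 49
f 48 49 45
f 49 43 50
f 49 50 45
f 50 43 51
f 50 51 45
f 51 43 52
f 51 52 45
f 52 43 53
f 52 53 45
f 53 43 54
f 53 54 45
f 54 43 55
f 54 55 45
f 55 43 56
f 55 56 45
f 56 43 57
f 56 57 45
f 57 43 58
f 57 58 45
f 58 43 44
f 58 44 45
f 59 96 75
f 96 70 99
f 75 99 64
f 96 99 75
f 59 75 71
f 75 64 76
f 71 76 60
f 75 76 71
f 59 71 80
f 71 60 81
f 80 81 66
f 71 81 80
f 59 80 92
f 80 66 95
f 92 95 69
f 80 95 92
f 59 92 96
f 92 69 100
f 96 100 70
f 92 100 96
f 60 76 87
f 76 64 90
f 87 90 68
f 76 90 87
f 64 99 77
f 99 70 98
f 77 98 63
f 99 98 77
f 70 100 97
f 100 69 93
f 97 93 61
f 100 93 97
f 69 95 94
f 95 66 82
f 94 82 65
f 95 82 94
f 66 81 86
f 81 60 83
f 86 83 67
f 81 83 86
f 62 88 74
f 88 68 89
f 74 89 63
f 88 89 74
f 62 74 72
f 74 63 73
f 72 73 61
f 74 73 72
f 62 72 79
f 72 61 78
f 79 78 65
f 72 78 79
f 62 79 84
f 79 65 85
f 84 85 67
f 79 85 84
f 62 84 88
f 84 67 91
f 88 91 68
f 84 91 88
f 63 89 77
f 89 68 90
f 77 90 64
f 89 90 77
f 61 73 97
f 73 63 98
f 97 98 70
f 73 98 97
f 65 78 94
f 78 61 93
f 94 93 69
f 78 93 94
f 67 85 86
f 85 65 82
f 86 82 66
f 85 82 86
f 68 91 87
f 91 67 83
f 87 83 60
f 91 83 87



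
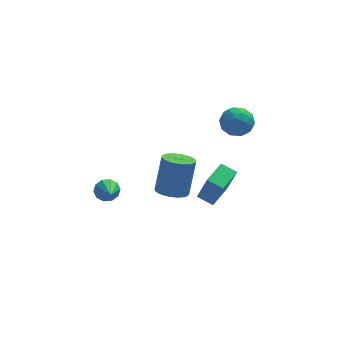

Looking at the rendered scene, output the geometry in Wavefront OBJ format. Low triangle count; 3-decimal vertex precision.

v 1.197 0.44 -3.269
v 1.571 0.046 -1.807
v 1.98 1.548 -3.17
v 2.354 1.153 -1.708
v 1.846 0.007 -3.552
v 2.22 -0.388 -2.09
v 2.629 1.114 -3.453
v 3.003 0.72 -1.991
v -2.776 0.27 -2.243
v -2.187 0.298 -2.254
v -2.704 -0.97 -1.477
v -2.303 0.475 -1.957
v -2.599 0.574 -1.769
v -2.963 0.556 -1.762
v -3.256 0.43 -1.94
v -3.365 0.243 -2.233
v -3.25 0.066 -2.53
v -2.953 -0.033 -2.717
v -2.589 -0.016 -2.724
v -2.296 0.111 -2.547
v 2.42 1.87 0.483
v 2.823 2.391 0.988
v 3.517 1.769 -0.288
v 3.92 2.29 0.217
v 3.72 1.528 0.481
v 3.042 1.591 0.957
v 3.298 2.569 -0.257
v 2.62 2.632 0.219
v 3.366 2.824 0.531
v 3.627 2.18 0.987
v 2.713 1.98 -0.287
v 2.974 1.336 0.169
v 2.525 2.139 0.803
v 3.815 2.021 -0.103
v 3.697 1.573 0.052
v 3.934 1.879 0.349
v 2.654 1.669 0.785
v 2.891 1.975 1.082
v 3.418 1.468 0.784
v 3.449 2.185 -0.382
v 3.686 2.491 -0.085
v 2.406 2.281 0.351
v 2.643 2.587 0.648
v 2.922 2.692 -0.084
v 3.081 2.7 0.831
v 3.726 2.641 0.378
v 3.36 2.805 0.1
v 2.962 2.841 0.379
v 3.235 2.322 1.099
v 3.879 2.263 0.646
v 3.762 1.815 0.801
v 3.363 1.851 1.081
v 3.553 2.576 0.831
v 2.461 1.897 0.054
v 3.105 1.838 -0.399
v 2.977 2.309 -0.381
v 2.578 2.345 -0.101
v 2.614 1.519 0.322
v 3.259 1.46 -0.131
v 3.378 1.319 0.321
v 2.98 1.355 0.6
v 2.787 1.584 -0.131
v -0.088 -0.971 -1.531
v 0.639 -1.115 -1.644
v 1.015 -0.532 0.039
v 0.288 -0.389 0.151
v 0.621 -0.838 -1.736
v 0.997 -0.255 -0.053
v 0.495 -0.581 -1.797
v 0.871 0.002 -0.114
v 0.28 -0.383 -1.817
v 0.656 0.199 -0.134
v 0.009 -0.276 -1.794
v 0.385 0.307 -0.111
v -0.277 -0.274 -1.731
v 0.099 0.309 -0.048
v -0.534 -0.378 -1.637
v -0.158 0.205 0.045
v -0.723 -0.572 -1.528
v -0.347 0.01 0.155
v -0.815 -0.828 -1.419
v -0.439 -0.245 0.264
v -0.797 -1.105 -1.327
v -0.421 -0.522 0.356
v -0.671 -1.362 -1.266
v -0.295 -0.779 0.417
v -0.456 -1.559 -1.246
v -0.08 -0.977 0.437
v -0.185 -1.667 -1.269
v 0.191 -1.084 0.414
v 0.101 -1.669 -1.332
v 0.477 -1.086 0.351
v 0.358 -1.565 -1.425
v 0.734 -0.982 0.257
v 0.547 -1.37 -1.535
v 0.923 -0.788 0.148
f 2 4 1
f 5 2 1
f 1 4 3
f 3 5 1
f 2 8 4
f 6 2 5
f 6 8 2
f 4 8 3
f 7 5 3
f 3 8 7
f 7 6 5
f 8 6 7
f 10 9 12
f 10 12 11
f 12 9 13
f 12 13 11
f 13 9 14
f 13 14 11
f 14 9 15
f 14 15 11
f 15 9 16
f 15 16 11
f 16 9 17
f 16 17 11
f 17 9 18
f 17 18 11
f 18 9 19
f 18 19 11
f 19 9 20
f 19 20 11
f 20 9 10
f 20 10 11
f 21 58 37
f 58 32 61
f 37 61 26
f 58 61 37
f 21 37 33
f 37 26 38
f 33 38 22
f 37 38 33
f 21 33 42
f 33 22 43
f 42 43 28
f 33 43 42
f 21 42 54
f 42 28 57
f 54 57 31
f 42 57 54
f 21 54 58
f 54 31 62
f 58 62 32
f 54 62 58
f 22 38 49
f 38 26 52
f 49 52 30
f 38 52 49
f 26 61 39
f 61 32 60
f 39 60 25
f 61 60 39
f 32 62 59
f 62 31 55
f 59 55 23
f 62 55 59
f 31 57 56
f 57 28 44
f 56 44 27
f 57 44 56
f 28 43 48
f 43 22 45
f 48 45 29
f 43 45 48
f 24 50 36
f 50 30 51
f 36 51 25
f 50 51 36
f 24 36 34
f 36 25 35
f 34 35 23
f 36 35 34
f 24 34 41
f 34 23 40
f 41 40 27
f 34 40 41
f 24 41 46
f 41 27 47
f 46 47 29
f 41 47 46
f 24 46 50
f 46 29 53
f 50 53 30
f 46 53 50
f 25 51 39
f 51 30 52
f 39 52 26
f 51 52 39
f 23 35 59
f 35 25 60
f 59 60 32
f 35 60 59
f 27 40 56
f 40 23 55
f 56 55 31
f 40 55 56
f 29 47 48
f 47 27 44
f 48 44 28
f 47 44 48
f 30 53 49
f 53 29 45
f 49 45 22
f 53 45 49
f 64 63 67
f 64 67 65
f 65 67 68
f 65 68 66
f 67 63 69
f 67 69 68
f 68 69 70
f 68 70 66
f 69 63 71
f 69 71 70
f 70 71 72
f 70 72 66
f 71 63 73
f 71 73 72
f 72 73 74
f 72 74 66
f 73 63 75
f 73 75 74
f 74 75 76
f 74 76 66
f 75 63 77
f 75 77 76
f 76 77 78
f 76 78 66
f 77 63 79
f 77 79 78
f 78 79 80
f 78 80 66
f 79 63 81
f 79 81 80
f 80 81 82
f 80 82 66
f 81 63 83
f 81 83 82
f 82 83 84
f 82 84 66
f 83 63 85
f 83 85 84
f 84 85 86
f 84 86 66
f 85 63 87
f 85 87 86
f 86 87 88
f 86 88 66
f 87 63 89
f 87 89 88
f 88 89 90
f 88 90 66
f 89 63 91
f 89 91 90
f 90 91 92
f 90 92 66
f 91 63 93
f 91 93 92
f 92 93 94
f 92 94 66
f 93 63 95
f 93 95 94
f 94 95 96
f 94 96 66
f 95 63 64
f 95 64 96
f 96 64 65
f 96 65 66



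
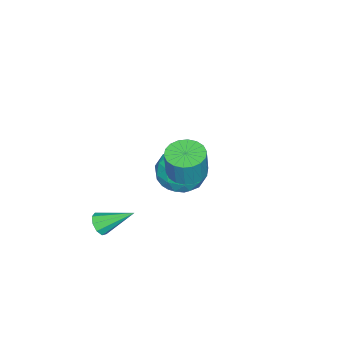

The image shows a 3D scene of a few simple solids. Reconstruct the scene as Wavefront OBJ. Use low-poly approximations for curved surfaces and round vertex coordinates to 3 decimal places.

v 1.287 0.191 1.67
v 1.974 -0.239 1.543
v 2.239 -0.181 2.784
v 1.553 0.249 2.91
v 2.086 0.106 1.503
v 2.351 0.164 2.744
v 2.04 0.468 1.496
v 2.305 0.526 2.737
v 1.844 0.775 1.523
v 2.11 0.833 2.764
v 1.539 0.966 1.58
v 1.804 1.024 2.82
v 1.184 1.004 1.654
v 1.449 1.062 2.895
v 0.849 0.881 1.731
v 1.114 0.939 2.972
v 0.601 0.621 1.796
v 0.866 0.679 3.037
v 0.489 0.276 1.836
v 0.754 0.334 3.077
v 0.535 -0.086 1.843
v 0.8 -0.028 3.084
v 0.73 -0.393 1.816
v 0.996 -0.335 3.057
v 1.036 -0.584 1.76
v 1.301 -0.526 3
v 1.391 -0.622 1.685
v 1.656 -0.564 2.926
v 1.726 -0.499 1.608
v 1.991 -0.441 2.849
v 1.991 -3.348 -2.605
v 2.431 -3.421 -2.25
v 1.509 -2.032 -1.735
v 2.535 -3.188 -2.545
v 2.385 -3.03 -2.868
v 2.05 -3.02 -3.068
v 1.688 -3.164 -3.051
v 1.468 -3.394 -2.826
v 1.493 -3.602 -2.497
v 1.751 -3.692 -2.219
v 2.122 -3.62 -2.122
v -2.881 -1.132 -2.146
v -2.24 -1.447 -3.082
v -3.54 -2.913 -1.998
v -2.899 -3.228 -2.934
v -2.366 -2.952 -1.921
v -1.958 -1.851 -2.013
v -3.822 -2.509 -3.067
v -3.414 -1.408 -3.159
v -2.821 -2.298 -3.652
v -1.921 -2.572 -2.943
v -3.859 -1.788 -2.137
v -2.959 -2.062 -1.428
v -2.503 -1.133 -2.627
v -3.277 -3.227 -2.453
v -2.964 -3.065 -1.857
v -2.587 -3.25 -2.408
v -2.337 -1.37 -1.999
v -1.96 -1.556 -2.549
v -2.034 -2.44 -1.866
v -3.82 -2.804 -2.531
v -3.443 -2.99 -3.081
v -3.193 -1.11 -2.672
v -2.816 -1.295 -3.223
v -3.746 -1.92 -3.214
v -2.468 -1.818 -3.512
v -2.855 -2.866 -3.425
v -3.397 -2.443 -3.503
v -3.158 -1.796 -3.557
v -1.939 -1.979 -3.096
v -2.326 -3.027 -3.008
v -2.012 -2.864 -2.413
v -1.773 -2.217 -2.467
v -2.28 -2.48 -3.43
v -3.454 -1.333 -2.072
v -3.841 -2.381 -1.984
v -4.007 -2.143 -2.613
v -3.768 -1.496 -2.667
v -2.925 -1.494 -1.655
v -3.312 -2.542 -1.568
v -2.622 -2.564 -1.523
v -2.383 -1.917 -1.577
v -3.5 -1.88 -1.65
f 2 1 5
f 2 5 3
f 3 5 6
f 3 6 4
f 5 1 7
f 5 7 6
f 6 7 8
f 6 8 4
f 7 1 9
f 7 9 8
f 8 9 10
f 8 10 4
f 9 1 11
f 9 11 10
f 10 11 12
f 10 12 4
f 11 1 13
f 11 13 12
f 12 13 14
f 12 14 4
f 13 1 15
f 13 15 14
f 14 15 16
f 14 16 4
f 15 1 17
f 15 17 16
f 16 17 18
f 16 18 4
f 17 1 19
f 17 19 18
f 18 19 20
f 18 20 4
f 19 1 21
f 19 21 20
f 20 21 22
f 20 22 4
f 21 1 23
f 21 23 22
f 22 23 24
f 22 24 4
f 23 1 25
f 23 25 24
f 24 25 26
f 24 26 4
f 25 1 27
f 25 27 26
f 26 27 28
f 26 28 4
f 27 1 29
f 27 29 28
f 28 29 30
f 28 30 4
f 29 1 2
f 29 2 30
f 30 2 3
f 30 3 4
f 32 31 34
f 32 34 33
f 34 31 35
f 34 35 33
f 35 31 36
f 35 36 33
f 36 31 37
f 36 37 33
f 37 31 38
f 37 38 33
f 38 31 39
f 38 39 33
f 39 31 40
f 39 40 33
f 40 31 41
f 40 41 33
f 41 31 32
f 41 32 33
f 42 79 58
f 79 53 82
f 58 82 47
f 79 82 58
f 42 58 54
f 58 47 59
f 54 59 43
f 58 59 54
f 42 54 63
f 54 43 64
f 63 64 49
f 54 64 63
f 42 63 75
f 63 49 78
f 75 78 52
f 63 78 75
f 42 75 79
f 75 52 83
f 79 83 53
f 75 83 79
f 43 59 70
f 59 47 73
f 70 73 51
f 59 73 70
f 47 82 60
f 82 53 81
f 60 81 46
f 82 81 60
f 53 83 80
f 83 52 76
f 80 76 44
f 83 76 80
f 52 78 77
f 78 49 65
f 77 65 48
f 78 65 77
f 49 64 69
f 64 43 66
f 69 66 50
f 64 66 69
f 45 71 57
f 71 51 72
f 57 72 46
f 71 72 57
f 45 57 55
f 57 46 56
f 55 56 44
f 57 56 55
f 45 55 62
f 55 44 61
f 62 61 48
f 55 61 62
f 45 62 67
f 62 48 68
f 67 68 50
f 62 68 67
f 45 67 71
f 67 50 74
f 71 74 51
f 67 74 71
f 46 72 60
f 72 51 73
f 60 73 47
f 72 73 60
f 44 56 80
f 56 46 81
f 80 81 53
f 56 81 80
f 48 61 77
f 61 44 76
f 77 76 52
f 61 76 77
f 50 68 69
f 68 48 65
f 69 65 49
f 68 65 69
f 51 74 70
f 74 50 66
f 70 66 43
f 74 66 70



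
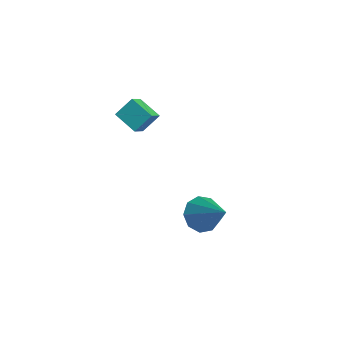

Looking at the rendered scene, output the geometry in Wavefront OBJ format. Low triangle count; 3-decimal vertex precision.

v -2.479 0.573 2.072
v -2.086 -0.175 2.761
v -2.299 1.386 2.85
v -1.906 0.638 3.54
v -1.294 0.762 1.6
v -0.901 0.014 2.29
v -1.114 1.575 2.379
v -0.721 0.827 3.068
v 1.441 2.015 -3.245
v 2.086 2.091 -3.978
v 3.059 2.065 -1.815
v 1.892 2.701 -3.779
v 1.487 2.991 -3.33
v 1.06 2.824 -2.841
v 0.811 2.278 -2.541
v 0.857 1.61 -2.57
v 1.176 1.132 -2.914
v 1.618 1.067 -3.413
v 1.978 1.446 -3.834
f 2 4 1
f 5 2 1
f 1 4 3
f 3 5 1
f 2 8 4
f 6 2 5
f 6 8 2
f 4 8 3
f 7 5 3
f 3 8 7
f 7 6 5
f 8 6 7
f 10 9 12
f 10 12 11
f 12 9 13
f 12 13 11
f 13 9 14
f 13 14 11
f 14 9 15
f 14 15 11
f 15 9 16
f 15 16 11
f 16 9 17
f 16 17 11
f 17 9 18
f 17 18 11
f 18 9 19
f 18 19 11
f 19 9 10
f 19 10 11



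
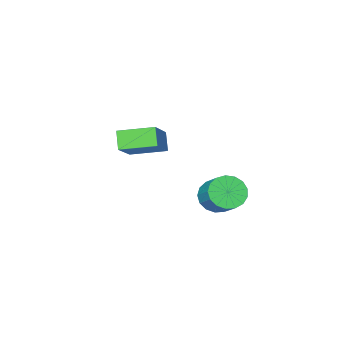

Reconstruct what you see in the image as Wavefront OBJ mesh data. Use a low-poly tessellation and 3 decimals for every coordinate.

v -3.821 2.341 -3.707
v -3.032 2.241 -3.861
v -2.73 3.279 -2.986
v -3.519 3.379 -2.833
v -3.146 2.499 -4.127
v -2.845 3.536 -3.252
v -3.415 2.721 -4.297
v -3.114 3.758 -3.422
v -3.777 2.855 -4.332
v -3.475 3.893 -3.457
v -4.149 2.872 -4.224
v -3.847 3.91 -3.349
v -4.446 2.768 -3.997
v -4.144 3.805 -3.122
v -4.599 2.565 -3.704
v -4.298 3.602 -2.829
v -4.575 2.312 -3.412
v -4.273 3.349 -2.537
v -4.377 2.065 -3.188
v -4.075 3.102 -2.313
v -4.052 1.881 -3.082
v -3.75 2.919 -2.207
v -3.674 1.803 -3.12
v -3.372 2.84 -2.245
v -3.33 1.849 -3.292
v -3.028 2.886 -2.418
v -3.098 2.007 -3.56
v -2.796 3.044 -2.685
v -4.274 -1.614 -2.117
v -3.057 -0.672 -0.935
v -3.978 -1.082 -2.846
v -2.762 -0.139 -1.664
v -3.138 -2.681 -2.436
v -1.922 -1.738 -1.254
v -2.843 -2.148 -3.165
v -1.626 -1.206 -1.983
f 2 1 5
f 2 5 3
f 3 5 6
f 3 6 4
f 5 1 7
f 5 7 6
f 6 7 8
f 6 8 4
f 7 1 9
f 7 9 8
f 8 9 10
f 8 10 4
f 9 1 11
f 9 11 10
f 10 11 12
f 10 12 4
f 11 1 13
f 11 13 12
f 12 13 14
f 12 14 4
f 13 1 15
f 13 15 14
f 14 15 16
f 14 16 4
f 15 1 17
f 15 17 16
f 16 17 18
f 16 18 4
f 17 1 19
f 17 19 18
f 18 19 20
f 18 20 4
f 19 1 21
f 19 21 20
f 20 21 22
f 20 22 4
f 21 1 23
f 21 23 22
f 22 23 24
f 22 24 4
f 23 1 25
f 23 25 24
f 24 25 26
f 24 26 4
f 25 1 27
f 25 27 26
f 26 27 28
f 26 28 4
f 27 1 2
f 27 2 28
f 28 2 3
f 28 3 4
f 30 32 29
f 33 30 29
f 29 32 31
f 31 33 29
f 30 36 32
f 34 30 33
f 34 36 30
f 32 36 31
f 35 33 31
f 31 36 35
f 35 34 33
f 36 34 35



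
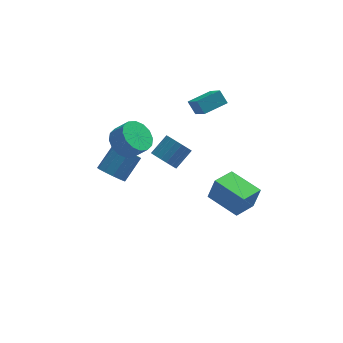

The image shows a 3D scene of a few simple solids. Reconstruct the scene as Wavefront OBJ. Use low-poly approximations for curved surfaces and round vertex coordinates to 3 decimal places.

v -3.414 2.574 -1.803
v -2.999 3.031 -2.525
v -1.951 3.984 -1.319
v -2.366 3.526 -0.597
v -3.47 3.341 -2.361
v -2.422 4.294 -1.154
v -3.919 3.358 -1.983
v -2.872 4.31 -0.777
v -4.176 3.075 -1.537
v -3.128 4.028 -0.331
v -4.141 2.601 -1.193
v -3.094 3.553 0.013
v -3.829 2.116 -1.081
v -2.781 3.069 0.125
v -3.358 1.806 -1.246
v -2.31 2.759 -0.039
v -2.908 1.79 -1.623
v -1.861 2.742 -0.417
v -2.652 2.072 -2.069
v -1.604 3.025 -0.863
v -2.686 2.547 -2.413
v -1.639 3.499 -1.207
v -0.288 2.862 -1.107
v 0.398 2.417 -1.507
v 1.394 3.134 -0.593
v 0.708 3.578 -0.193
v 0.364 2.752 -1.732
v 1.36 3.468 -0.819
v 0.2 3.108 -1.834
v 1.197 3.825 -0.92
v -0.06 3.416 -1.791
v 0.937 4.133 -0.878
v -0.365 3.614 -1.613
v 0.632 4.33 -0.7
v -0.655 3.663 -1.335
v 0.342 4.379 -0.422
v -0.873 3.553 -1.011
v 0.124 4.269 -0.098
v -0.974 3.306 -0.707
v 0.022 4.023 0.207
v -0.94 2.972 -0.481
v 0.056 3.688 0.432
v -0.777 2.615 -0.38
v 0.22 3.332 0.534
v -0.517 2.307 -0.422
v 0.48 3.024 0.491
v -0.212 2.11 -0.6
v 0.785 2.826 0.313
v 0.078 2.061 -0.878
v 1.075 2.777 0.035
v 0.296 2.171 -1.202
v 1.293 2.887 -0.289
v -2.783 0.593 2.893
v -2.039 1.333 2.599
v -1.294 0.948 3.512
v -2.037 0.207 3.807
v -2.365 1.596 2.976
v -1.62 1.211 3.889
v -2.803 1.591 3.331
v -2.058 1.205 4.244
v -3.236 1.318 3.569
v -2.491 0.932 4.483
v -3.547 0.85 3.626
v -2.802 0.465 4.539
v -3.654 0.314 3.487
v -2.908 -0.071 4.4
v -3.526 -0.148 3.188
v -2.781 -0.533 4.101
v -3.2 -0.411 2.811
v -2.455 -0.796 3.724
v -2.762 -0.405 2.456
v -2.017 -0.791 3.369
v -2.329 -0.132 2.217
v -1.584 -0.518 3.131
v -2.018 0.335 2.161
v -1.273 -0.05 3.074
v -1.912 0.871 2.3
v -1.166 0.486 3.213
v 2.788 -5.085 1.003
v 3.172 -5.095 2.402
v 1.408 -3.551 1.393
v 1.791 -3.561 2.791
v 3.889 -4.019 0.709
v 4.272 -4.029 2.107
v 2.508 -2.485 1.098
v 2.892 -2.495 2.497
v 1.208 3.55 3.625
v 1.562 2.254 4.731
v 2.616 4.182 3.915
v 2.97 2.887 5.022
v 1.59 3.033 2.898
v 1.944 1.738 4.005
v 2.998 3.666 3.189
v 3.352 2.37 4.295
f 2 1 5
f 2 5 3
f 3 5 6
f 3 6 4
f 5 1 7
f 5 7 6
f 6 7 8
f 6 8 4
f 7 1 9
f 7 9 8
f 8 9 10
f 8 10 4
f 9 1 11
f 9 11 10
f 10 11 12
f 10 12 4
f 11 1 13
f 11 13 12
f 12 13 14
f 12 14 4
f 13 1 15
f 13 15 14
f 14 15 16
f 14 16 4
f 15 1 17
f 15 17 16
f 16 17 18
f 16 18 4
f 17 1 19
f 17 19 18
f 18 19 20
f 18 20 4
f 19 1 21
f 19 21 20
f 20 21 22
f 20 22 4
f 21 1 2
f 21 2 22
f 22 2 3
f 22 3 4
f 24 23 27
f 24 27 25
f 25 27 28
f 25 28 26
f 27 23 29
f 27 29 28
f 28 29 30
f 28 30 26
f 29 23 31
f 29 31 30
f 30 31 32
f 30 32 26
f 31 23 33
f 31 33 32
f 32 33 34
f 32 34 26
f 33 23 35
f 33 35 34
f 34 35 36
f 34 36 26
f 35 23 37
f 35 37 36
f 36 37 38
f 36 38 26
f 37 23 39
f 37 39 38
f 38 39 40
f 38 40 26
f 39 23 41
f 39 41 40
f 40 41 42
f 40 42 26
f 41 23 43
f 41 43 42
f 42 43 44
f 42 44 26
f 43 23 45
f 43 45 44
f 44 45 46
f 44 46 26
f 45 23 47
f 45 47 46
f 46 47 48
f 46 48 26
f 47 23 49
f 47 49 48
f 48 49 50
f 48 50 26
f 49 23 51
f 49 51 50
f 50 51 52
f 50 52 26
f 51 23 24
f 51 24 52
f 52 24 25
f 52 25 26
f 54 53 57
f 54 57 55
f 55 57 58
f 55 58 56
f 57 53 59
f 57 59 58
f 58 59 60
f 58 60 56
f 59 53 61
f 59 61 60
f 60 61 62
f 60 62 56
f 61 53 63
f 61 63 62
f 62 63 64
f 62 64 56
f 63 53 65
f 63 65 64
f 64 65 66
f 64 66 56
f 65 53 67
f 65 67 66
f 66 67 68
f 66 68 56
f 67 53 69
f 67 69 68
f 68 69 70
f 68 70 56
f 69 53 71
f 69 71 70
f 70 71 72
f 70 72 56
f 71 53 73
f 71 73 72
f 72 73 74
f 72 74 56
f 73 53 75
f 73 75 74
f 74 75 76
f 74 76 56
f 75 53 77
f 75 77 76
f 76 77 78
f 76 78 56
f 77 53 54
f 77 54 78
f 78 54 55
f 78 55 56
f 80 82 79
f 83 80 79
f 79 82 81
f 81 83 79
f 80 86 82
f 84 80 83
f 84 86 80
f 82 86 81
f 85 83 81
f 81 86 85
f 85 84 83
f 86 84 85
f 88 90 87
f 91 88 87
f 87 90 89
f 89 91 87
f 88 94 90
f 92 88 91
f 92 94 88
f 90 94 89
f 93 91 89
f 89 94 93
f 93 92 91
f 94 92 93



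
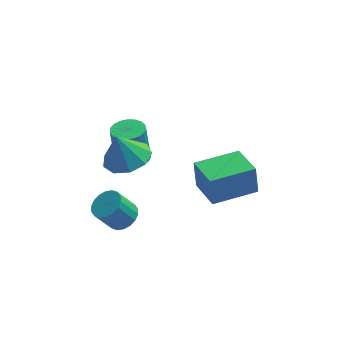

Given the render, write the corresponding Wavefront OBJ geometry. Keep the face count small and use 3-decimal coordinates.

v -0.565 -3.25 -2.365
v -0.087 -2.796 -1.986
v -0.797 -2.977 -0.876
v -1.275 -3.43 -1.255
v -0.321 -2.58 -2.101
v -1.031 -2.761 -0.99
v -0.603 -2.497 -2.267
v -1.313 -2.677 -1.157
v -0.878 -2.563 -2.453
v -1.587 -2.743 -1.343
v -1.091 -2.765 -2.622
v -1.8 -2.945 -1.512
v -1.199 -3.062 -2.74
v -1.909 -3.243 -1.629
v -1.182 -3.397 -2.783
v -1.892 -3.578 -1.673
v -1.043 -3.703 -2.744
v -1.753 -3.884 -1.634
v -0.809 -3.919 -2.63
v -1.519 -4.1 -1.519
v -0.527 -4.003 -2.463
v -1.237 -4.183 -1.353
v -0.253 -3.937 -2.277
v -0.962 -4.117 -1.167
v -0.04 -3.735 -2.108
v -0.749 -3.915 -0.998
v 0.069 -3.437 -1.991
v -0.641 -3.618 -0.88
v 0.052 -3.102 -1.947
v -0.658 -3.283 -0.837
v -0.204 -0.283 -1.202
v 0.495 -0.636 -1.099
v 0.303 -0.471 0.784
v -0.396 -0.117 0.682
v 0.581 -0.319 -1.118
v 0.389 -0.154 0.765
v 0.531 0.003 -1.152
v 0.339 0.169 0.731
v 0.354 0.277 -1.194
v 0.161 0.442 0.689
v 0.08 0.454 -1.237
v -0.112 0.619 0.646
v -0.242 0.503 -1.274
v -0.435 0.668 0.609
v -0.558 0.417 -1.299
v -0.751 0.582 0.584
v -0.813 0.209 -1.307
v -1.005 0.375 0.576
v -0.962 -0.083 -1.296
v -1.155 0.082 0.587
v -0.981 -0.41 -1.27
v -1.173 -0.245 0.613
v -0.864 -0.715 -1.231
v -1.057 -0.55 0.652
v -0.634 -0.945 -1.187
v -0.826 -0.78 0.696
v -0.329 -1.061 -1.146
v -0.522 -0.895 0.737
v -0.003 -1.042 -1.114
v -0.195 -0.876 0.769
v 0.289 -0.891 -1.098
v 0.096 -0.726 0.785
v 3.262 -1.855 -2.984
v 3.139 -1.604 -1.571
v 2.575 -0.228 -3.333
v 2.452 0.022 -1.92
v 5.268 -1.002 -2.96
v 5.145 -0.752 -1.547
v 4.581 0.624 -3.309
v 4.458 0.875 -1.896
v -0.376 -2.359 0.959
v 0.674 -2.386 1.285
v -0.824 -2.341 2.401
v 0.447 -1.673 1.205
v -0.165 -1.281 1.01
v -0.876 -1.394 0.791
v -1.353 -1.959 0.651
v -1.373 -2.711 0.654
v -0.927 -3.299 0.8
v -0.223 -3.447 1.021
v 0.409 -3.086 1.212
f 2 1 5
f 2 5 3
f 3 5 6
f 3 6 4
f 5 1 7
f 5 7 6
f 6 7 8
f 6 8 4
f 7 1 9
f 7 9 8
f 8 9 10
f 8 10 4
f 9 1 11
f 9 11 10
f 10 11 12
f 10 12 4
f 11 1 13
f 11 13 12
f 12 13 14
f 12 14 4
f 13 1 15
f 13 15 14
f 14 15 16
f 14 16 4
f 15 1 17
f 15 17 16
f 16 17 18
f 16 18 4
f 17 1 19
f 17 19 18
f 18 19 20
f 18 20 4
f 19 1 21
f 19 21 20
f 20 21 22
f 20 22 4
f 21 1 23
f 21 23 22
f 22 23 24
f 22 24 4
f 23 1 25
f 23 25 24
f 24 25 26
f 24 26 4
f 25 1 27
f 25 27 26
f 26 27 28
f 26 28 4
f 27 1 29
f 27 29 28
f 28 29 30
f 28 30 4
f 29 1 2
f 29 2 30
f 30 2 3
f 30 3 4
f 32 31 35
f 32 35 33
f 33 35 36
f 33 36 34
f 35 31 37
f 35 37 36
f 36 37 38
f 36 38 34
f 37 31 39
f 37 39 38
f 38 39 40
f 38 40 34
f 39 31 41
f 39 41 40
f 40 41 42
f 40 42 34
f 41 31 43
f 41 43 42
f 42 43 44
f 42 44 34
f 43 31 45
f 43 45 44
f 44 45 46
f 44 46 34
f 45 31 47
f 45 47 46
f 46 47 48
f 46 48 34
f 47 31 49
f 47 49 48
f 48 49 50
f 48 50 34
f 49 31 51
f 49 51 50
f 50 51 52
f 50 52 34
f 51 31 53
f 51 53 52
f 52 53 54
f 52 54 34
f 53 31 55
f 53 55 54
f 54 55 56
f 54 56 34
f 55 31 57
f 55 57 56
f 56 57 58
f 56 58 34
f 57 31 59
f 57 59 58
f 58 59 60
f 58 60 34
f 59 31 61
f 59 61 60
f 60 61 62
f 60 62 34
f 61 31 32
f 61 32 62
f 62 32 33
f 62 33 34
f 64 66 63
f 67 64 63
f 63 66 65
f 65 67 63
f 64 70 66
f 68 64 67
f 68 70 64
f 66 70 65
f 69 67 65
f 65 70 69
f 69 68 67
f 70 68 69
f 72 71 74
f 72 74 73
f 74 71 75
f 74 75 73
f 75 71 76
f 75 76 73
f 76 71 77
f 76 77 73
f 77 71 78
f 77 78 73
f 78 71 79
f 78 79 73
f 79 71 80
f 79 80 73
f 80 71 81
f 80 81 73
f 81 71 72
f 81 72 73



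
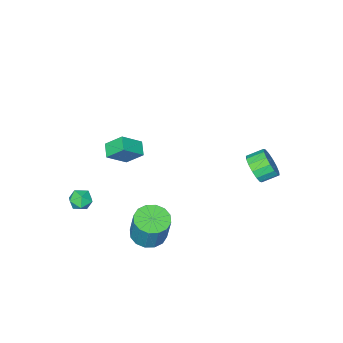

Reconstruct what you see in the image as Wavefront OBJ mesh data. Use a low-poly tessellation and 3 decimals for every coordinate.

v 2.528 1.665 -2.884
v 3.141 0.93 -2.726
v 3.366 1.501 -0.939
v 2.752 2.235 -1.096
v 3.43 1.309 -2.884
v 3.655 1.88 -1.096
v 3.477 1.784 -3.041
v 3.702 2.354 -1.254
v 3.27 2.226 -3.157
v 3.495 2.797 -1.369
v 2.864 2.518 -3.199
v 3.089 3.089 -1.411
v 2.367 2.582 -3.157
v 2.592 3.152 -1.369
v 1.914 2.399 -3.041
v 2.139 2.97 -1.254
v 1.625 2.02 -2.884
v 1.85 2.591 -1.096
v 1.578 1.546 -2.726
v 1.803 2.116 -0.939
v 1.785 1.103 -2.611
v 2.01 1.674 -0.823
v 2.191 0.811 -2.569
v 2.416 1.382 -0.781
v 2.688 0.748 -2.611
v 2.913 1.318 -0.823
v 2.13 -0.538 2.342
v 3.186 -0.825 3.199
v 1.666 0.251 3.178
v 2.722 -0.036 4.035
v 2.598 0.116 1.985
v 3.654 -0.171 2.842
v 2.134 0.905 2.821
v 3.19 0.618 3.678
v -3.054 3.543 0.265
v -2.556 3.644 1.008
v -3.328 4.138 1.458
v -3.826 4.037 0.715
v -2.466 4.021 0.75
v -3.237 4.515 1.2
v -2.533 4.27 0.362
v -3.304 4.764 0.812
v -2.74 4.325 -0.052
v -3.511 4.818 0.398
v -3.031 4.17 -0.381
v -3.802 4.663 0.069
v -3.328 3.847 -0.537
v -4.099 4.34 -0.087
v -3.552 3.442 -0.478
v -4.324 3.936 -0.028
v -3.643 3.065 -0.22
v -4.414 3.559 0.23
v -3.576 2.816 0.168
v -4.347 3.31 0.618
v -3.369 2.762 0.582
v -4.14 3.255 1.032
v -3.078 2.917 0.911
v -3.849 3.41 1.361
v -2.781 3.24 1.067
v -3.552 3.733 1.517
v 3.285 -1.876 -2.285
v 3.99 -1.962 -2.436
v 3.13 -3.038 -2.344
v 3.835 -3.124 -2.495
v 3.63 -2.904 -1.835
v 3.726 -2.185 -1.799
v 3.394 -2.815 -2.981
v 3.49 -2.096 -2.945
v 4.057 -2.542 -2.867
v 4.202 -2.597 -2.158
v 2.918 -2.403 -2.622
v 3.063 -2.458 -1.913
f 2 1 5
f 2 5 3
f 3 5 6
f 3 6 4
f 5 1 7
f 5 7 6
f 6 7 8
f 6 8 4
f 7 1 9
f 7 9 8
f 8 9 10
f 8 10 4
f 9 1 11
f 9 11 10
f 10 11 12
f 10 12 4
f 11 1 13
f 11 13 12
f 12 13 14
f 12 14 4
f 13 1 15
f 13 15 14
f 14 15 16
f 14 16 4
f 15 1 17
f 15 17 16
f 16 17 18
f 16 18 4
f 17 1 19
f 17 19 18
f 18 19 20
f 18 20 4
f 19 1 21
f 19 21 20
f 20 21 22
f 20 22 4
f 21 1 23
f 21 23 22
f 22 23 24
f 22 24 4
f 23 1 25
f 23 25 24
f 24 25 26
f 24 26 4
f 25 1 2
f 25 2 26
f 26 2 3
f 26 3 4
f 28 30 27
f 31 28 27
f 27 30 29
f 29 31 27
f 28 34 30
f 32 28 31
f 32 34 28
f 30 34 29
f 33 31 29
f 29 34 33
f 33 32 31
f 34 32 33
f 36 35 39
f 36 39 37
f 37 39 40
f 37 40 38
f 39 35 41
f 39 41 40
f 40 41 42
f 40 42 38
f 41 35 43
f 41 43 42
f 42 43 44
f 42 44 38
f 43 35 45
f 43 45 44
f 44 45 46
f 44 46 38
f 45 35 47
f 45 47 46
f 46 47 48
f 46 48 38
f 47 35 49
f 47 49 48
f 48 49 50
f 48 50 38
f 49 35 51
f 49 51 50
f 50 51 52
f 50 52 38
f 51 35 53
f 51 53 52
f 52 53 54
f 52 54 38
f 53 35 55
f 53 55 54
f 54 55 56
f 54 56 38
f 55 35 57
f 55 57 56
f 56 57 58
f 56 58 38
f 57 35 59
f 57 59 58
f 58 59 60
f 58 60 38
f 59 35 36
f 59 36 60
f 60 36 37
f 60 37 38
f 61 72 66
f 61 66 62
f 61 62 68
f 61 68 71
f 61 71 72
f 62 66 70
f 66 72 65
f 72 71 63
f 71 68 67
f 68 62 69
f 64 70 65
f 64 65 63
f 64 63 67
f 64 67 69
f 64 69 70
f 65 70 66
f 63 65 72
f 67 63 71
f 69 67 68
f 70 69 62



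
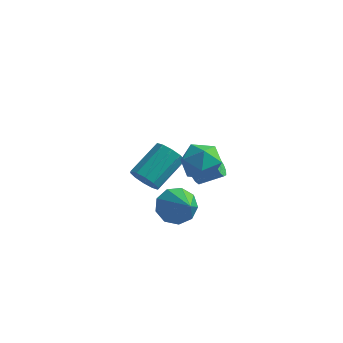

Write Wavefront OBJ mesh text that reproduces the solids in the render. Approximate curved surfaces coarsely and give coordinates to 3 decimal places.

v -0.391 -0.814 0.325
v -0.088 -0.829 -0.192
v 0.974 -0.421 0.417
v 0.671 -0.406 0.935
v -0.238 -0.491 -0.157
v 0.824 -0.084 0.452
v -0.446 -0.277 0.063
v 0.615 0.13 0.672
v -0.633 -0.268 0.383
v 0.428 0.14 0.992
v -0.728 -0.467 0.681
v 0.334 -0.06 1.29
v -0.694 -0.799 0.843
v 0.368 -0.391 1.452
v -0.544 -1.136 0.808
v 0.518 -0.729 1.417
v -0.335 -1.35 0.588
v 0.726 -0.943 1.197
v -0.148 -1.36 0.268
v 0.913 -0.952 0.877
v -0.054 -1.16 -0.03
v 1.008 -0.753 0.579
v -0.046 -1 2.079
v 0.727 -1.18 2.815
v 0.033 -2.68 1.585
v 0.806 -2.86 2.321
v -0.208 -2.652 2.64
v -0.257 -1.615 2.946
v 1.017 -2.245 1.454
v 0.968 -1.208 1.76
v 1.384 -1.95 2.43
v 0.627 -2.202 3.162
v 0.133 -1.658 1.238
v -0.624 -1.91 1.97
v -4.292 2.048 -3.261
v -3.451 1.852 -3.432
v -2.827 3.577 -2.329
v -3.668 3.772 -2.159
v -3.633 2.174 -3.831
v -3.009 3.898 -2.729
v -4.067 2.447 -4.013
v -3.443 4.171 -2.91
v -4.587 2.567 -3.907
v -3.963 4.292 -2.805
v -4.994 2.489 -3.555
v -4.37 4.214 -2.453
v -5.133 2.243 -3.091
v -4.509 3.968 -1.988
v -4.951 1.922 -2.691
v -4.327 3.646 -1.589
v -4.517 1.649 -2.51
v -3.893 3.373 -1.407
v -3.997 1.528 -2.615
v -3.373 3.253 -1.513
v -3.59 1.606 -2.967
v -2.966 3.331 -1.865
v -0.66 -2.294 -0.931
v -0.324 -2.789 -1.757
v 0.56 -3.506 0.291
v 0.086 -2.241 -1.624
v 0.148 -1.718 -1.167
v -0.169 -1.464 -0.599
v -0.715 -1.599 -0.187
v -1.236 -2.059 -0.123
v -1.487 -2.629 -0.437
v -1.352 -3.042 -0.983
v -0.892 -3.105 -1.504
f 2 1 5
f 2 5 3
f 3 5 6
f 3 6 4
f 5 1 7
f 5 7 6
f 6 7 8
f 6 8 4
f 7 1 9
f 7 9 8
f 8 9 10
f 8 10 4
f 9 1 11
f 9 11 10
f 10 11 12
f 10 12 4
f 11 1 13
f 11 13 12
f 12 13 14
f 12 14 4
f 13 1 15
f 13 15 14
f 14 15 16
f 14 16 4
f 15 1 17
f 15 17 16
f 16 17 18
f 16 18 4
f 17 1 19
f 17 19 18
f 18 19 20
f 18 20 4
f 19 1 21
f 19 21 20
f 20 21 22
f 20 22 4
f 21 1 2
f 21 2 22
f 22 2 3
f 22 3 4
f 23 34 28
f 23 28 24
f 23 24 30
f 23 30 33
f 23 33 34
f 24 28 32
f 28 34 27
f 34 33 25
f 33 30 29
f 30 24 31
f 26 32 27
f 26 27 25
f 26 25 29
f 26 29 31
f 26 31 32
f 27 32 28
f 25 27 34
f 29 25 33
f 31 29 30
f 32 31 24
f 36 35 39
f 36 39 37
f 37 39 40
f 37 40 38
f 39 35 41
f 39 41 40
f 40 41 42
f 40 42 38
f 41 35 43
f 41 43 42
f 42 43 44
f 42 44 38
f 43 35 45
f 43 45 44
f 44 45 46
f 44 46 38
f 45 35 47
f 45 47 46
f 46 47 48
f 46 48 38
f 47 35 49
f 47 49 48
f 48 49 50
f 48 50 38
f 49 35 51
f 49 51 50
f 50 51 52
f 50 52 38
f 51 35 53
f 51 53 52
f 52 53 54
f 52 54 38
f 53 35 55
f 53 55 54
f 54 55 56
f 54 56 38
f 55 35 36
f 55 36 56
f 56 36 37
f 56 37 38
f 58 57 60
f 58 60 59
f 60 57 61
f 60 61 59
f 61 57 62
f 61 62 59
f 62 57 63
f 62 63 59
f 63 57 64
f 63 64 59
f 64 57 65
f 64 65 59
f 65 57 66
f 65 66 59
f 66 57 67
f 66 67 59
f 67 57 58
f 67 58 59



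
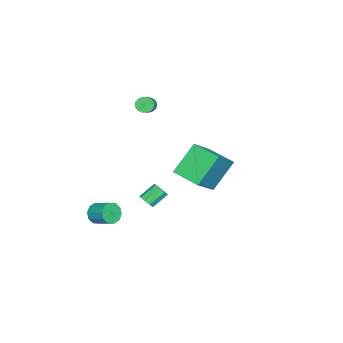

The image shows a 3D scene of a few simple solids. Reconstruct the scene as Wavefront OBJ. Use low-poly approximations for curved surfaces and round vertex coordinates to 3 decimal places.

v 3.692 -3.832 -1.506
v 4.188 -4.174 -1.192
v 4.544 -3.171 -0.66
v 4.048 -2.828 -0.974
v 4.339 -4.034 -1.558
v 4.695 -3.03 -1.026
v 4.243 -3.816 -1.904
v 4.599 -2.813 -1.373
v 3.936 -3.604 -2.098
v 4.292 -2.601 -1.567
v 3.536 -3.479 -2.066
v 3.892 -2.476 -1.535
v 3.196 -3.489 -1.82
v 3.552 -2.486 -1.288
v 3.045 -3.63 -1.454
v 3.401 -2.626 -0.922
v 3.141 -3.847 -1.107
v 3.497 -2.844 -0.576
v 3.448 -4.059 -0.913
v 3.804 -3.056 -0.382
v 3.848 -4.184 -0.945
v 4.204 -3.181 -0.414
v 2.13 1.851 3.942
v 3.74 1.601 5.329
v 2.61 3.349 3.654
v 4.221 3.1 5.04
v 3.319 1.18 2.44
v 4.93 0.931 3.826
v 3.8 2.679 2.151
v 5.41 2.429 3.538
v -3.114 -3.675 2.851
v -2.808 -3.934 2.505
v -1.54 -3.585 3.363
v -1.846 -3.325 3.709
v -2.808 -3.73 2.422
v -1.54 -3.38 3.28
v -2.861 -3.516 2.413
v -1.593 -3.167 3.271
v -2.958 -3.33 2.48
v -1.69 -2.98 3.338
v -3.081 -3.203 2.611
v -1.814 -2.854 3.469
v -3.211 -3.158 2.784
v -1.943 -2.808 3.642
v -3.323 -3.202 2.968
v -2.056 -2.853 3.826
v -3.4 -3.328 3.132
v -2.132 -2.978 3.99
v -3.426 -3.514 3.247
v -2.159 -3.164 4.106
v -3.399 -3.728 3.294
v -2.132 -3.378 4.152
v -3.323 -3.932 3.264
v -2.055 -3.582 4.123
v -3.21 -4.092 3.163
v -1.943 -3.742 4.021
v -3.081 -4.18 3.008
v -1.813 -3.83 3.866
v -2.957 -4.181 2.825
v -1.69 -3.831 3.684
v -2.86 -4.094 2.647
v -1.593 -3.744 3.506
v 0.482 -2.33 -2.41
v 0.679 -2.571 -1.993
v -0.045 -1.992 -1.314
v -0.242 -1.75 -1.73
v 0.86 -2.271 -2.057
v 0.135 -1.692 -1.377
v 0.864 -1.999 -2.285
v 0.139 -1.419 -1.606
v 0.689 -1.881 -2.572
v -0.036 -1.302 -1.893
v 0.418 -1.973 -2.783
v -0.307 -1.394 -2.103
v 0.177 -2.232 -2.819
v -0.548 -1.653 -2.14
v 0.079 -2.537 -2.664
v -0.646 -1.957 -1.984
v 0.169 -2.745 -2.39
v -0.555 -2.165 -1.71
v 0.407 -2.758 -2.125
v -0.318 -2.179 -1.446
f 2 1 5
f 2 5 3
f 3 5 6
f 3 6 4
f 5 1 7
f 5 7 6
f 6 7 8
f 6 8 4
f 7 1 9
f 7 9 8
f 8 9 10
f 8 10 4
f 9 1 11
f 9 11 10
f 10 11 12
f 10 12 4
f 11 1 13
f 11 13 12
f 12 13 14
f 12 14 4
f 13 1 15
f 13 15 14
f 14 15 16
f 14 16 4
f 15 1 17
f 15 17 16
f 16 17 18
f 16 18 4
f 17 1 19
f 17 19 18
f 18 19 20
f 18 20 4
f 19 1 21
f 19 21 20
f 20 21 22
f 20 22 4
f 21 1 2
f 21 2 22
f 22 2 3
f 22 3 4
f 24 26 23
f 27 24 23
f 23 26 25
f 25 27 23
f 24 30 26
f 28 24 27
f 28 30 24
f 26 30 25
f 29 27 25
f 25 30 29
f 29 28 27
f 30 28 29
f 32 31 35
f 32 35 33
f 33 35 36
f 33 36 34
f 35 31 37
f 35 37 36
f 36 37 38
f 36 38 34
f 37 31 39
f 37 39 38
f 38 39 40
f 38 40 34
f 39 31 41
f 39 41 40
f 40 41 42
f 40 42 34
f 41 31 43
f 41 43 42
f 42 43 44
f 42 44 34
f 43 31 45
f 43 45 44
f 44 45 46
f 44 46 34
f 45 31 47
f 45 47 46
f 46 47 48
f 46 48 34
f 47 31 49
f 47 49 48
f 48 49 50
f 48 50 34
f 49 31 51
f 49 51 50
f 50 51 52
f 50 52 34
f 51 31 53
f 51 53 52
f 52 53 54
f 52 54 34
f 53 31 55
f 53 55 54
f 54 55 56
f 54 56 34
f 55 31 57
f 55 57 56
f 56 57 58
f 56 58 34
f 57 31 59
f 57 59 58
f 58 59 60
f 58 60 34
f 59 31 61
f 59 61 60
f 60 61 62
f 60 62 34
f 61 31 32
f 61 32 62
f 62 32 33
f 62 33 34
f 64 63 67
f 64 67 65
f 65 67 68
f 65 68 66
f 67 63 69
f 67 69 68
f 68 69 70
f 68 70 66
f 69 63 71
f 69 71 70
f 70 71 72
f 70 72 66
f 71 63 73
f 71 73 72
f 72 73 74
f 72 74 66
f 73 63 75
f 73 75 74
f 74 75 76
f 74 76 66
f 75 63 77
f 75 77 76
f 76 77 78
f 76 78 66
f 77 63 79
f 77 79 78
f 78 79 80
f 78 80 66
f 79 63 81
f 79 81 80
f 80 81 82
f 80 82 66
f 81 63 64
f 81 64 82
f 82 64 65
f 82 65 66



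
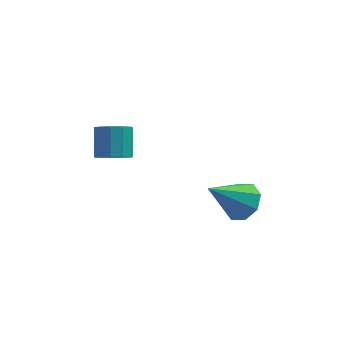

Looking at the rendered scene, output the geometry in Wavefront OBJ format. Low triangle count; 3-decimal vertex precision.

v -1.307 -1.391 -3.304
v -0.623 -1.274 -3.4
v -0.65 -0.373 -2.491
v -1.333 -0.489 -2.396
v -0.842 -1.012 -3.666
v -0.869 -0.111 -2.757
v -1.238 -0.895 -3.794
v -1.265 0.006 -2.885
v -1.661 -0.967 -3.735
v -1.687 -0.066 -2.826
v -1.948 -1.201 -3.511
v -1.975 -0.3 -2.603
v -1.99 -1.507 -3.209
v -2.017 -0.606 -2.3
v -1.771 -1.769 -2.943
v -1.798 -0.868 -2.034
v -1.375 -1.886 -2.815
v -1.402 -0.985 -1.906
v -0.953 -1.814 -2.874
v -0.979 -0.913 -1.965
v -0.665 -1.58 -3.097
v -0.692 -0.679 -2.189
v 3.252 -3.463 -3.828
v 3.632 -2.986 -3.266
v 2.048 -4.057 -2.512
v 3.159 -2.683 -3.561
v 2.74 -2.836 -4.013
v 2.621 -3.357 -4.357
v 2.871 -3.94 -4.391
v 3.344 -4.244 -4.096
v 3.763 -4.09 -3.644
v 3.883 -3.569 -3.3
f 2 1 5
f 2 5 3
f 3 5 6
f 3 6 4
f 5 1 7
f 5 7 6
f 6 7 8
f 6 8 4
f 7 1 9
f 7 9 8
f 8 9 10
f 8 10 4
f 9 1 11
f 9 11 10
f 10 11 12
f 10 12 4
f 11 1 13
f 11 13 12
f 12 13 14
f 12 14 4
f 13 1 15
f 13 15 14
f 14 15 16
f 14 16 4
f 15 1 17
f 15 17 16
f 16 17 18
f 16 18 4
f 17 1 19
f 17 19 18
f 18 19 20
f 18 20 4
f 19 1 21
f 19 21 20
f 20 21 22
f 20 22 4
f 21 1 2
f 21 2 22
f 22 2 3
f 22 3 4
f 24 23 26
f 24 26 25
f 26 23 27
f 26 27 25
f 27 23 28
f 27 28 25
f 28 23 29
f 28 29 25
f 29 23 30
f 29 30 25
f 30 23 31
f 30 31 25
f 31 23 32
f 31 32 25
f 32 23 24
f 32 24 25

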